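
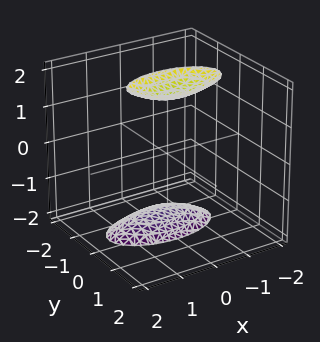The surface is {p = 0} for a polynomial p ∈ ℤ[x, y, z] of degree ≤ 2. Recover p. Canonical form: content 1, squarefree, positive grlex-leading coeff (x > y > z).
1. The picture has 2 separate pieces. They look like related sheets of one shape, so recover p as a whole.
2. Degree: a generic line meets the surface in up to 2 points, so deg p = 2.
3. From the axis intercepts and sections: it misses every integer gridline on the y-axis; no x-intercept at any integer in the box.
4. These observations pin down the coefficients.

x^2 + 3*y^2 - y*z - z^2 + 3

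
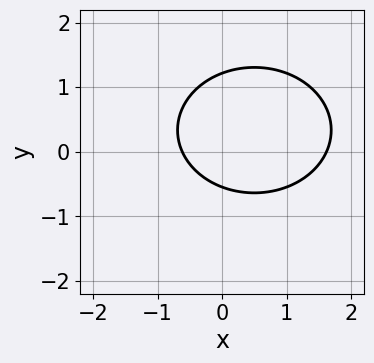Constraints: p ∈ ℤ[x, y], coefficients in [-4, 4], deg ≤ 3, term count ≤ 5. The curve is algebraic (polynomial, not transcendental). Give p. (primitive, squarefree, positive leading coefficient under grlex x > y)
2*x^2 + 3*y^2 - 2*x - 2*y - 2

First, degree: a generic line meets the curve in up to 2 points, so deg p = 2.
Finally, solving for integer coefficients yields p as stated.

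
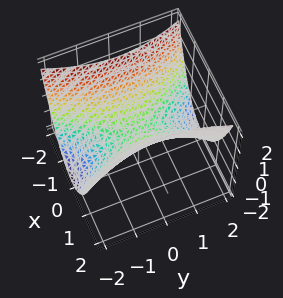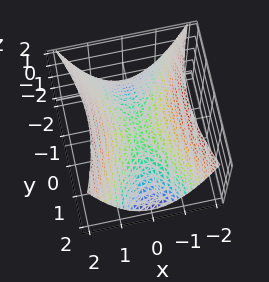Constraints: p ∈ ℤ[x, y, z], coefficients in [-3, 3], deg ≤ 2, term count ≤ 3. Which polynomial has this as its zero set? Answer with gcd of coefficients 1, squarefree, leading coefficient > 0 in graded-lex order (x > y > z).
3*x^2 - y^2 - 3*z

1. Degree: a saddle surface; a quadric, so deg p = 2.
2. Symmetries: mirror symmetry x ↦ −x ⇒ only even powers of x; mirror symmetry y ↦ −y ⇒ only even powers of y.
3. Observable constraints: it meets the y-axis at y = 0 (among the integer gridlines); it meets the z-axis at z = 0 (among the integer gridlines); it meets the x-axis at x = 0 (among the integer gridlines).
4. Assembling these constraints gives the stated polynomial.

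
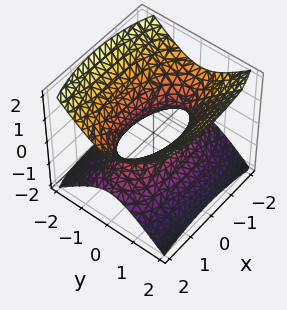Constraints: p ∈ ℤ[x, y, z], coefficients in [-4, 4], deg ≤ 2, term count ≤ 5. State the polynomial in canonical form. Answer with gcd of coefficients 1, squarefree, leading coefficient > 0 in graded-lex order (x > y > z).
x^2 + 3*y^2 - 3*z^2 - 2

The degree is 2 — an hourglass — one-sheet hyperboloid; a quadric.
Symmetries: it's symmetric under z → −z, forcing even powers of z; it's symmetric under y → −y, forcing even powers of y; mirror symmetry x ↦ −x ⇒ only even powers of x.
Observable constraints: the surface avoids every integer z-axis point in the box.
Matching integer coefficients to the picture gives p.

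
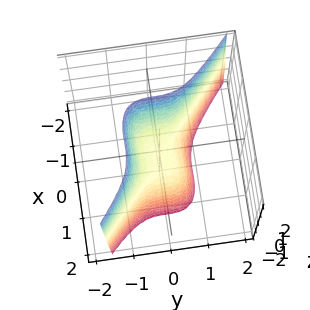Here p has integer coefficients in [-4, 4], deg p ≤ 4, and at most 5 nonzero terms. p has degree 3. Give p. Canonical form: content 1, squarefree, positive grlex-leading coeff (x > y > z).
2*x^3 + 3*y^3 - x^2 + z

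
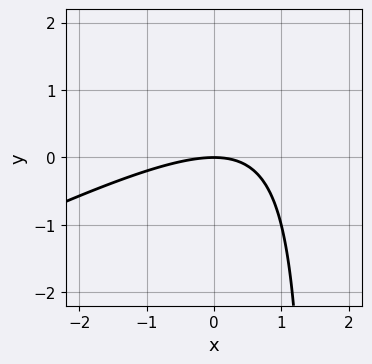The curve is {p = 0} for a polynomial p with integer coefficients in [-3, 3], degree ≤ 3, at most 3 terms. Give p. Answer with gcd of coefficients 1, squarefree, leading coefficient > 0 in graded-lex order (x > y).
1. Degree: a generic line meets the curve in up to 2 points, so deg p = 2.
2. Observable constraints: one x-axis crossing is at x = 0; it crosses the y-axis at the gridline y = 0.
3. Fitting integer coefficients to these (and the overall shape) gives p.

x^2 - 2*x*y + 3*y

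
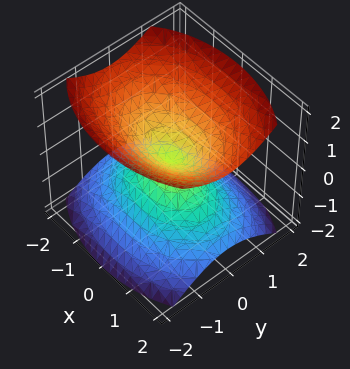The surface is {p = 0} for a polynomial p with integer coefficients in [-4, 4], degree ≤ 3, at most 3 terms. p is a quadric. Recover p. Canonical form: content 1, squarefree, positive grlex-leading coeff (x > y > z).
(a) I count 2 distinct pieces. They look like related sheets of one shape, so recover p as a whole.
(b) The degree is 2 — two nappes meeting at a single point; a quadric.
(c) Symmetries: mirror symmetry y ↦ −y ⇒ only even powers of y; the z ↦ −z reflection is a symmetry, so z appears only in even powers; it's symmetric under x → −x, forcing even powers of x.
(d) Observable constraints: one x-axis crossing is at x = 0; it meets the y-axis at y = 0 (among the integer gridlines); it meets the z-axis at z = 0 (among the integer gridlines).
(e) Assembling these constraints gives the stated polynomial.

x^2 + 2*y^2 - 2*z^2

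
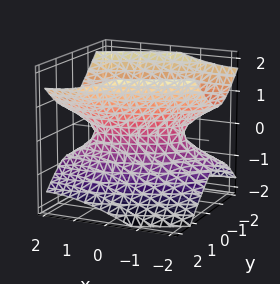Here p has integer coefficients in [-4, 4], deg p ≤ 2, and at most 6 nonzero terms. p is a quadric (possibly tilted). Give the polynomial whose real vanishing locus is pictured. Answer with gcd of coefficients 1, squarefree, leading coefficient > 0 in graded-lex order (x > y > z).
1. deg p = 2.
2. Against the integer gridlines: no z-intercept at any integer in the box; among the integer gridlines, it crosses the x-axis at x ∈ {-1, 1}.
3. The integer polynomial consistent with all of this is the stated p.

x^2 - 2*x*y + 3*y^2 - 3*z^2 - 1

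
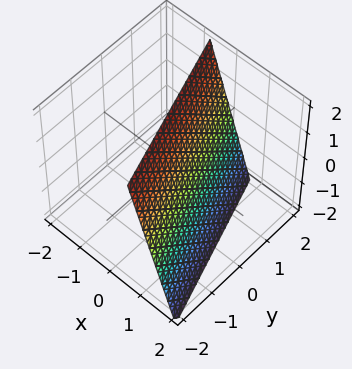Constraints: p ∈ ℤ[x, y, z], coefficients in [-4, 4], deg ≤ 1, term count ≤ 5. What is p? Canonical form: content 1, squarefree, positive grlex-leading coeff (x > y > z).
3*x + y + z - 2

1. Degree: every cross-section is a straight line — this is a plane, so deg p = 1.
2. From the visible intercepts: it meets the y-axis at y = 2 (among the integer gridlines); it crosses the z-axis at the gridline z = 2.
3. Together with the visible shape, these determine p as stated.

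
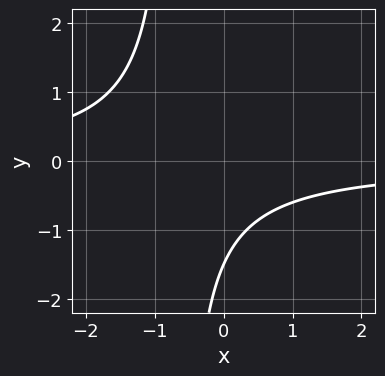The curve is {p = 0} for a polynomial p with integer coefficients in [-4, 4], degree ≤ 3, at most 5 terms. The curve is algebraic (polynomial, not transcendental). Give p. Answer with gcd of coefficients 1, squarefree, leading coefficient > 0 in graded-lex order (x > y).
1. Degree: a generic line meets the curve in up to 2 points, so deg p = 2.
2. From the visible intercepts: it misses every integer gridline on the x-axis.
3. Matching integer coefficients to the picture gives p.

3*x*y + 2*y + 3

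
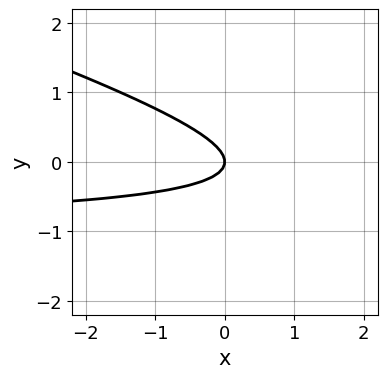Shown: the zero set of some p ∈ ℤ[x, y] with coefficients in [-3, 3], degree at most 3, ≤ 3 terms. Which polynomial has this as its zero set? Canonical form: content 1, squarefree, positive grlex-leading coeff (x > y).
x*y + 3*y^2 + x

(a) The degree is 2 — a generic line meets the curve in up to 2 points.
(b) Reading off the gridlines: it meets the y-axis at y = 0 (among the integer gridlines); it crosses the x-axis at the gridline x = 0.
(c) These observations pin down the coefficients.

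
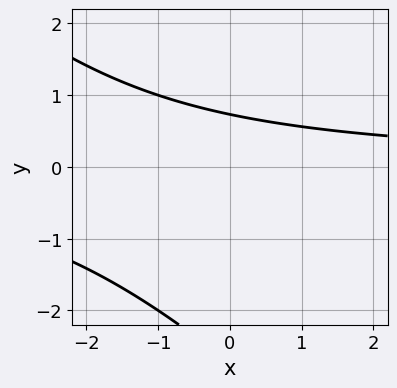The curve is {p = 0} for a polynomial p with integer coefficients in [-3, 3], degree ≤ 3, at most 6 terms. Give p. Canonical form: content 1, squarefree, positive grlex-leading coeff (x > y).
x*y + y^2 + 2*y - 2

deg p = 2. No degree-1 curve has this shape.
From the visible intercepts: it misses every integer gridline on the x-axis.
Assembling these constraints gives the stated polynomial.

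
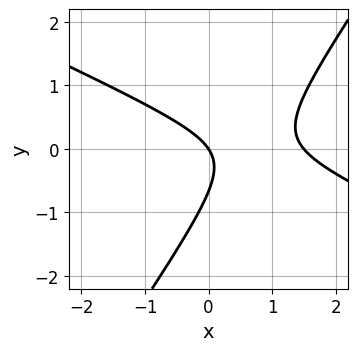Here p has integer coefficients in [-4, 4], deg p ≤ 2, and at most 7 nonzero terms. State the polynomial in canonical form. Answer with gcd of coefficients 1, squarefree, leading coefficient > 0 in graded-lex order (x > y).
2*x^2 + 3*x*y - 3*y^2 - 3*x - 2*y

(a) Degree: the shape is more complex than any degree-1 curve, so deg p = 2.
(b) Observable constraints: it meets the y-axis at y = 0 (among the integer gridlines); one x-axis crossing is at x = 0.
(c) Putting this together gives p.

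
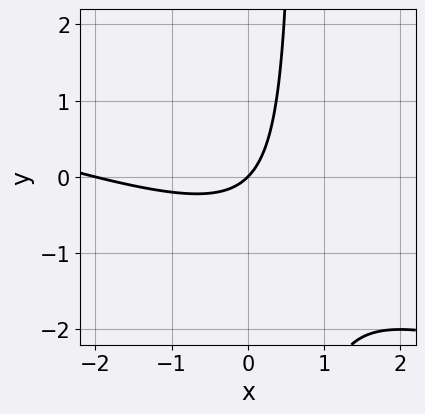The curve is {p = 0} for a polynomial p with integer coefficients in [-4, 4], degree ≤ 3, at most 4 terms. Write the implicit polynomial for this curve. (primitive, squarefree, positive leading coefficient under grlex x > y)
x^2 + 3*x*y + 2*x - 2*y

First, the degree is 2 — the shape is more complex than any degree-1 curve.
Next, from the visible intercepts: the x-axis gridline crossings are at x ∈ {-2, 0}; it meets the y-axis at y = 0 (among the integer gridlines).
Finally, assembling these constraints gives the stated polynomial.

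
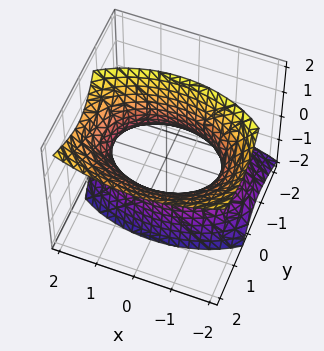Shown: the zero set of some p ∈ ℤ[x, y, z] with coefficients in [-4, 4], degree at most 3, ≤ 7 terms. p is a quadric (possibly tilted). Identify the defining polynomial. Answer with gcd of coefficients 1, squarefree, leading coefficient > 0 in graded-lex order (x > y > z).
x^2 + 2*y^2 - 2*y*z - z^2 - 2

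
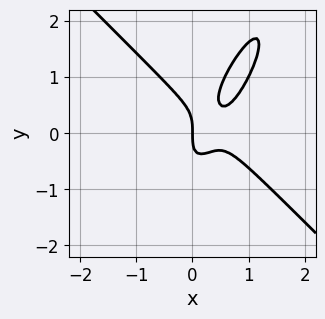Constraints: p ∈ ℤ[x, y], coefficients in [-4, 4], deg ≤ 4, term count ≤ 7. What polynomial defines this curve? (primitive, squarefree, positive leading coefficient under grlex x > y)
The degree is 3 — the shape is more complex than any degree-2 curve.
Reading off the gridlines: it crosses the y-axis at the gridline y = 0; one x-axis crossing is at x = 0.
Assembling these constraints gives the stated polynomial.

3*x^3 - 2*x*y^2 + y^3 - 3*x^2 + x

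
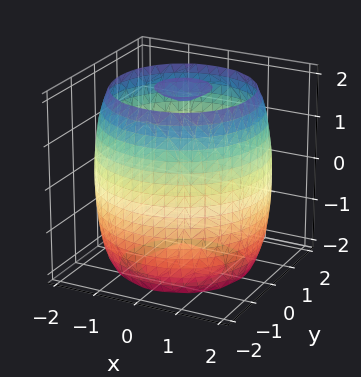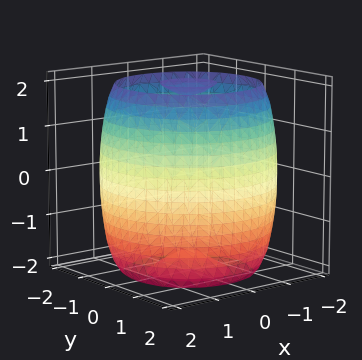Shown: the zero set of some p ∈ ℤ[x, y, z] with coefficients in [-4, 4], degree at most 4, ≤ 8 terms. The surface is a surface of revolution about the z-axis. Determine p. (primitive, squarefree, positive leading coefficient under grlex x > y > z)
x^4 + 2*x^2*y^2 + y^4 - 3*x^2 - 3*y^2 + z^2 - 3

(a) I count 3 distinct pieces. They look like related sheets of one shape, so recover p as a whole.
(b) The degree is 4 — the shape is more complex than any degree-3 surface.
(c) Symmetries: every cross-section ⟂ z is a circle, so x, y appear only via x² + y².
(d) Observable constraints: a circular section at z = -1 has radius between 1 and 2.
(e) Together with the visible shape, these determine p as stated.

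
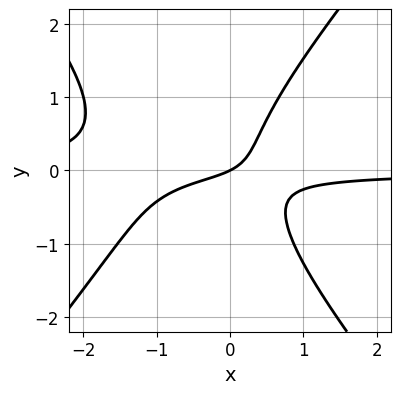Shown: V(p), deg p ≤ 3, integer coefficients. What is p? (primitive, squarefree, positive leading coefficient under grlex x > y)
3*x^2*y - 2*y^3 + 3*x*y + x - 2*y

(a) The degree is 3 — no degree-2 curve has this shape.
(b) From the visible intercepts: one y-axis crossing is at y = 0; it crosses the x-axis at the gridline x = 0.
(c) Fitting integer coefficients to these (and the overall shape) gives p.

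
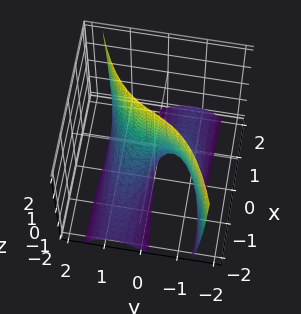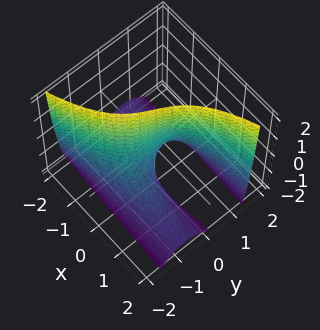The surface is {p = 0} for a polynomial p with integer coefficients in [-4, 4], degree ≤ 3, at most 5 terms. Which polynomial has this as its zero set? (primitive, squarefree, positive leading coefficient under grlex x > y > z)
First, degree: the shape is more complex than any degree-2 surface, so deg p = 3.
Next, against the integer gridlines: it meets the x-axis at x = 0 (among the integer gridlines); the visible z-axis segment lies entirely on the surface.
Finally, the integer polynomial consistent with all of this is the stated p.

y^3 - x*z + y*z - 2*x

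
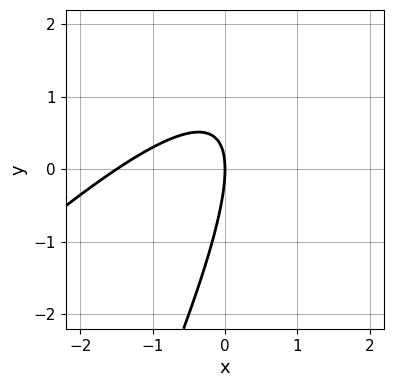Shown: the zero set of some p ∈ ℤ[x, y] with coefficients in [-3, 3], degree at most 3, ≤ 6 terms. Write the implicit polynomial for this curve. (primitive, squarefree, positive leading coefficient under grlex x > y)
2*x^2 - 3*x*y + y^2 + 3*x

(a) Degree: the shape is more complex than any degree-1 curve, so deg p = 2.
(b) From the visible intercepts: it meets the y-axis at y = 0 (among the integer gridlines); one x-axis crossing is at x = 0.
(c) These observations pin down the coefficients.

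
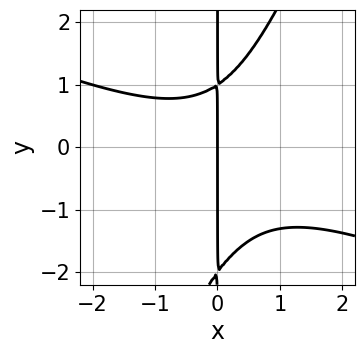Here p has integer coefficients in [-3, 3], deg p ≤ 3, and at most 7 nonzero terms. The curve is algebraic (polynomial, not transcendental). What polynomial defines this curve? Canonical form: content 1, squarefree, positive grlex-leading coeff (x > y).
x^3 + 2*x^2*y - x*y^2 - x*y + 2*x

(a) The degree is 3 — no degree-2 curve has this shape.
(b) From the axis intercepts and sections: one x-axis crossing is at x = 0; the visible y-axis segment lies entirely on the curve.
(c) Assembling these constraints gives the stated polynomial.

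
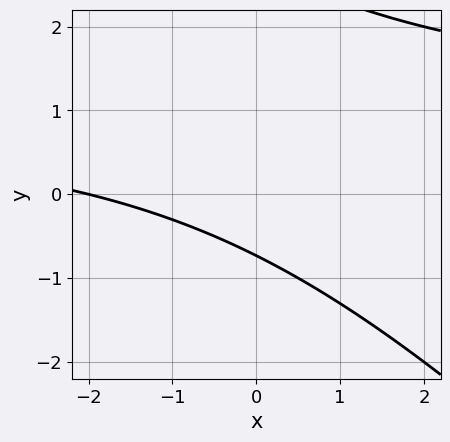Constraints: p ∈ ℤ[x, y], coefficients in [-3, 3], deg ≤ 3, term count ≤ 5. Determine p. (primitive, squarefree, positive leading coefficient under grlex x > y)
First, the degree is 2 — a generic line meets the curve in up to 2 points.
Then, against the integer gridlines: it meets the x-axis at x = -2 (among the integer gridlines).
Finally, these observations pin down the coefficients.

x*y + y^2 - x - 2*y - 2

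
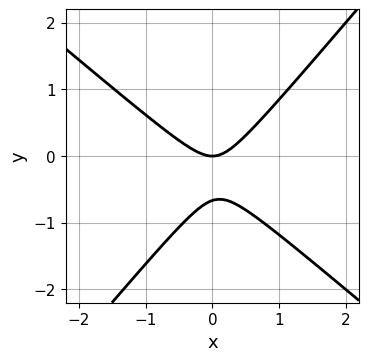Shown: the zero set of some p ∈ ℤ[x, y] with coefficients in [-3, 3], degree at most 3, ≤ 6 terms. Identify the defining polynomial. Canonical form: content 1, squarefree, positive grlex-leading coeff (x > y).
3*x^2 + x*y - 3*y^2 - 2*y

Degree: a generic line meets the curve in up to 2 points, so deg p = 2.
From the visible intercepts: one y-axis crossing is at y = 0; it crosses the x-axis at the gridline x = 0.
Putting this together gives p.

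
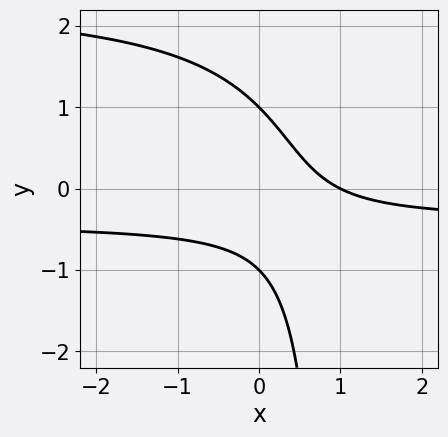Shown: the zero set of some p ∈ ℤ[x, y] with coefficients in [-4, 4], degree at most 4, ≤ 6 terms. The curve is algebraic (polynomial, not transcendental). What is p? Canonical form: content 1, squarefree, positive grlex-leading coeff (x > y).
x*y^2 - 2*x*y - y^2 - x + 1

First, deg p = 3. No degree-2 curve has this shape.
Next, against the integer gridlines: it crosses the x-axis at the gridline x = 1; the y-axis gridline crossings are at y ∈ {-1, 1}.
Finally, solving for integer coefficients yields p as stated.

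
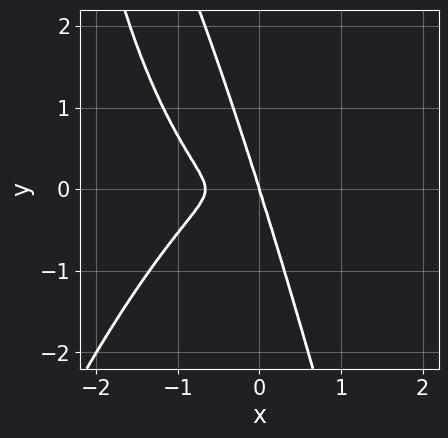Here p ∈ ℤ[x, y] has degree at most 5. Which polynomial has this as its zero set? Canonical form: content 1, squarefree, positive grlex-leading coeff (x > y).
(a) deg p = 4. The shape is more complex than any degree-3 curve.
(b) Checking where it meets the axes: one y-axis crossing is at y = 0; it meets the x-axis at x = 0 (among the integer gridlines).
(c) Putting this together gives p.

3*x^4 + 2*x^3 + 3*x*y^2 + y^3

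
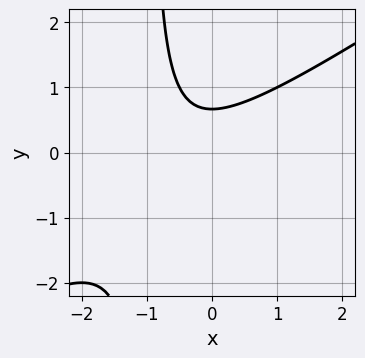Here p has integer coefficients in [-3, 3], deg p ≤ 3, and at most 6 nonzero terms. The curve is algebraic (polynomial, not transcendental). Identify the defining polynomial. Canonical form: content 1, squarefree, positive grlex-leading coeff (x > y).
First, degree: a generic line meets the curve in up to 2 points, so deg p = 2.
Next, from the axis intercepts and sections: the curve avoids every integer x-axis point in the box.
Finally, together with the visible shape, these determine p as stated.

2*x^2 - 3*x*y + 2*x - 3*y + 2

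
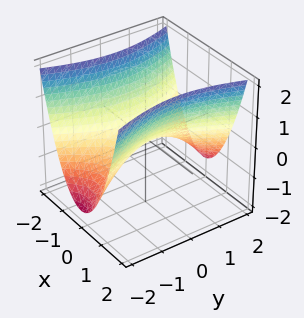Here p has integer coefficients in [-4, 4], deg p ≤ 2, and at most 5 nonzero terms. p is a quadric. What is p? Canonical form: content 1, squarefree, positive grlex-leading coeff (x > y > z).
3*x^2 - y^2 - 3*z

deg p = 2. A saddle surface; a quadric.
Symmetries: it's symmetric under x → −x, forcing even powers of x; the y ↦ −y reflection is a symmetry, so y appears only in even powers.
From the visible intercepts: one y-axis crossing is at y = 0; it meets the x-axis at x = 0 (among the integer gridlines); it meets the z-axis at z = 0 (among the integer gridlines).
Putting this together gives p.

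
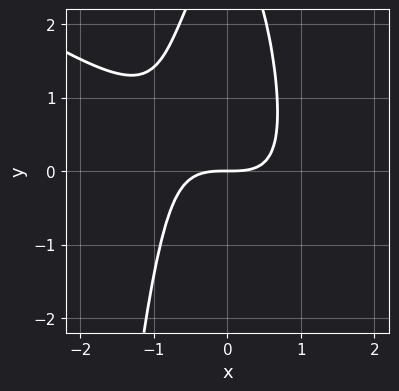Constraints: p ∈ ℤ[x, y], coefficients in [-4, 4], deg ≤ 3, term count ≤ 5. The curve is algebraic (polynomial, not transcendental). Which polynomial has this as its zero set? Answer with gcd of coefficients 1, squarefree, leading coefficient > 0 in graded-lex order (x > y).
The degree is 3 — the shape is more complex than any degree-2 curve.
Reading off the gridlines: it crosses the x-axis at the gridline x = 0; it meets the y-axis at y = 0 (among the integer gridlines).
Fitting integer coefficients to these (and the overall shape) gives p.

2*x^3 + 3*x^2*y + y^2 - 3*y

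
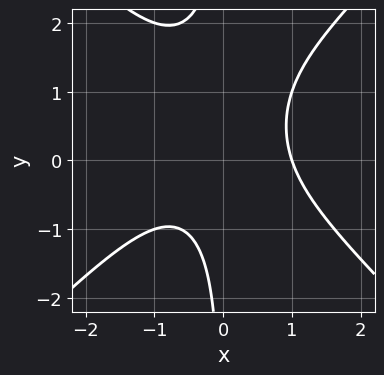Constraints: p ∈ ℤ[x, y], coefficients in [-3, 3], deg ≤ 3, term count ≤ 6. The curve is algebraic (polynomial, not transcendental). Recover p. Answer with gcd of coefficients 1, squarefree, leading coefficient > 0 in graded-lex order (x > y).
Degree: a generic line meets the curve in up to 3 points, so deg p = 3.
Checking where it meets the axes: it meets the x-axis at x = 1 (among the integer gridlines); it misses every integer gridline on the y-axis.
Together with the visible shape, these determine p as stated.

x^3 - x*y^2 + x*y - 1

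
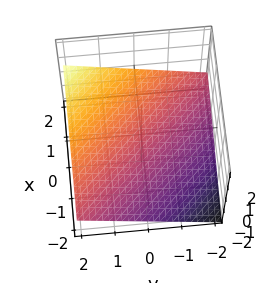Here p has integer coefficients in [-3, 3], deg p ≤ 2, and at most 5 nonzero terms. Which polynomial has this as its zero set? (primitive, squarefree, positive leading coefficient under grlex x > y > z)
The degree is 1 — the surface is flat (a plane).
Observable constraints: one y-axis crossing is at y = 2; it meets the x-axis at x = 2 (among the integer gridlines).
These observations pin down the coefficients.

x + y - 3*z - 2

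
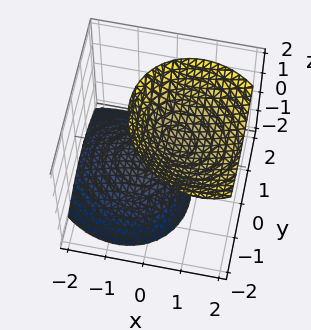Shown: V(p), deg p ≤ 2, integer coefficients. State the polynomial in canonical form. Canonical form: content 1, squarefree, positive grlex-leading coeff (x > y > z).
1. I count 2 distinct pieces. Treating them together as one polynomial.
2. Degree: the shape is more complex than any degree-1 surface, so deg p = 2.
3. Reading off the gridlines: no x-intercept at any integer in the box; the z-axis gridline crossings are at z ∈ {-1, 1}.
4. Putting this together gives p.

3*x^2 + x*y - 3*x*z + 3*y^2 - 2*z^2 + 2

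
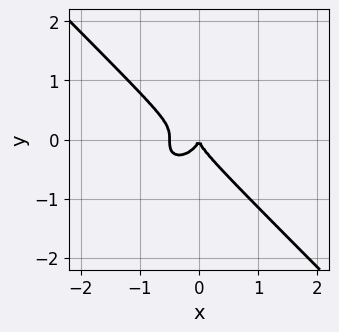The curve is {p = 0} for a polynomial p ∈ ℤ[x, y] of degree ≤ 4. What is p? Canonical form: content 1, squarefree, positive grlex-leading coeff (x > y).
2*x^3 + 2*y^3 + x^2

First, deg p = 3.
Then, reading off the gridlines: it meets the y-axis at y = 0 (among the integer gridlines); it crosses the x-axis at the gridline x = 0.
Finally, putting this together gives p.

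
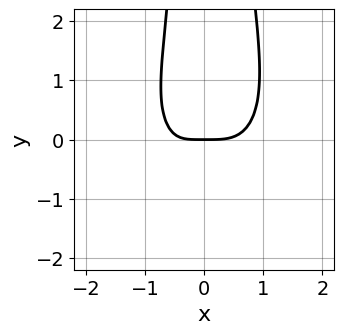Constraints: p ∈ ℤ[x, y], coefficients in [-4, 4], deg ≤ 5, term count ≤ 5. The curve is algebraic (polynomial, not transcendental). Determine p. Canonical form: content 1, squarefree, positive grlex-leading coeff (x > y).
3*x^4 + x^3*y + 2*x^2*y^2 - 2*x*y - 3*y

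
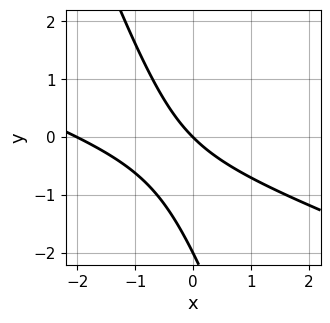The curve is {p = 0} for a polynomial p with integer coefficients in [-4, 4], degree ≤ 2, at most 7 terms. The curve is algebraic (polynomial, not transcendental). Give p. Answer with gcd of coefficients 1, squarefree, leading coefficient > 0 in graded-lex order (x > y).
x^2 + 3*x*y + y^2 + 2*x + 2*y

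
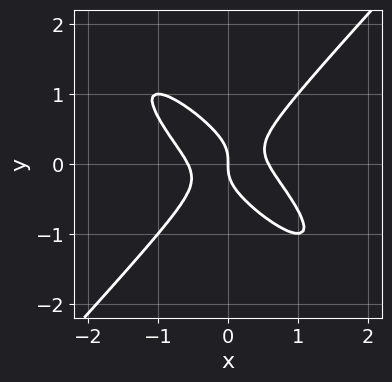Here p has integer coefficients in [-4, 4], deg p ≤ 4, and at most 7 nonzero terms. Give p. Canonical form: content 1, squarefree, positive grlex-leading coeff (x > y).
(a) Degree: the shape is more complex than any degree-2 curve, so deg p = 3.
(b) From the axis intercepts and sections: it meets the y-axis at y = 0 (among the integer gridlines); it meets the x-axis at x = 0 (among the integer gridlines).
(c) The integer polynomial consistent with all of this is the stated p.

3*x^3 + 3*x^2*y - 2*x*y^2 - 3*y^3 - x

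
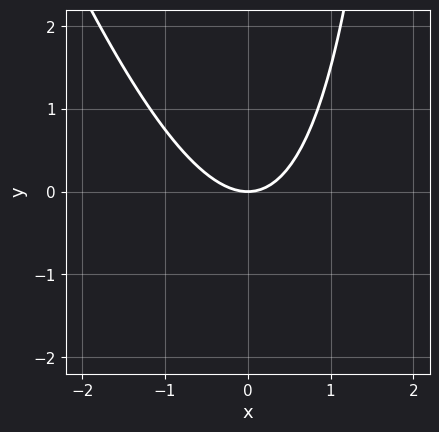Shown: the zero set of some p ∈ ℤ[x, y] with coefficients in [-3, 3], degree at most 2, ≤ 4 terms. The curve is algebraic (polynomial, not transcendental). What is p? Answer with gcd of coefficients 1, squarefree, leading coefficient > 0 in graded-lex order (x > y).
The degree is 2 — a generic line meets the curve in up to 2 points.
From the visible intercepts: it meets the y-axis at y = 0 (among the integer gridlines); it crosses the x-axis at the gridline x = 0.
Fitting integer coefficients to these (and the overall shape) gives p.

3*x^2 + x*y - 3*y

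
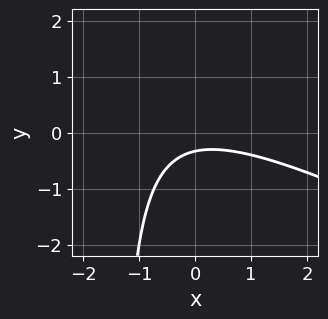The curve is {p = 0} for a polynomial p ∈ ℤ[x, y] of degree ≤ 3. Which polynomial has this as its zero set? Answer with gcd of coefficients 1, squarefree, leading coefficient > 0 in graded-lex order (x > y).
x^2 + 2*x*y + 3*y + 1

Degree: the shape is more complex than any degree-1 curve, so deg p = 2.
Checking where it meets the axes: no x-intercept at any integer in the box.
Solving for integer coefficients yields p as stated.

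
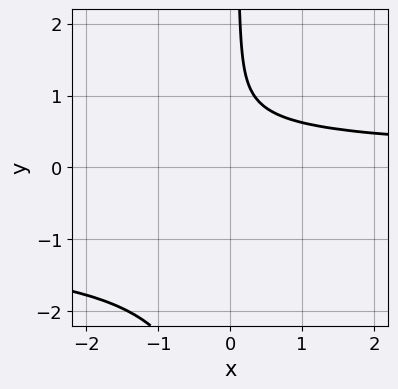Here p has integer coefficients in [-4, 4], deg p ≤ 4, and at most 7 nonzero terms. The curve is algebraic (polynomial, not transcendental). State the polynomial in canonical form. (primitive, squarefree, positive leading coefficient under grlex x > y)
First, deg p = 4. The shape is more complex than any degree-3 curve.
Next, from the axis intercepts and sections: it misses every integer gridline on the y-axis; it misses every integer gridline on the x-axis.
Finally, fitting integer coefficients to these (and the overall shape) gives p.

3*x*y^3 + 3*x*y^2 - 2*y^2 + 3*y - 3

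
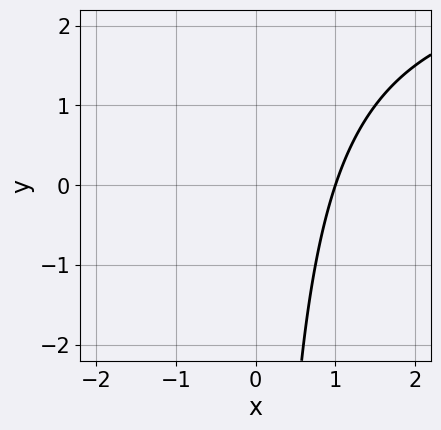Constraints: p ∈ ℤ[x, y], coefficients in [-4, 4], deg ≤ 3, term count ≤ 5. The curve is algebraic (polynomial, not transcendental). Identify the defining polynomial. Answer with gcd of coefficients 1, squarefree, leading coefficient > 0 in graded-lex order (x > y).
x*y - 3*x + 3

First, the degree is 2 — no degree-1 curve has this shape.
Next, against the integer gridlines: it meets the x-axis at x = 1 (among the integer gridlines); it misses every integer gridline on the y-axis.
Finally, fitting integer coefficients to these (and the overall shape) gives p.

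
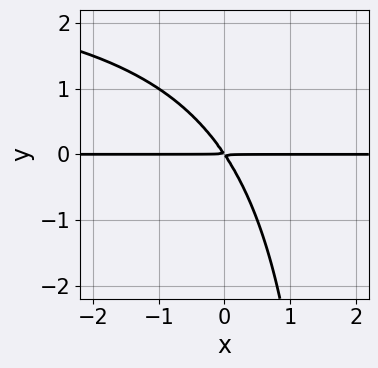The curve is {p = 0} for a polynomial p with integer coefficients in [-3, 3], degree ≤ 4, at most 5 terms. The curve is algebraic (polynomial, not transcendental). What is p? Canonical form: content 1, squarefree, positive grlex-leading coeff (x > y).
x*y^2 - 3*x*y - 2*y^2

deg p = 3. The shape is more complex than any degree-2 curve.
Against the integer gridlines: every point of the x-axis in the box is on the curve.
Together with the visible shape, these determine p as stated.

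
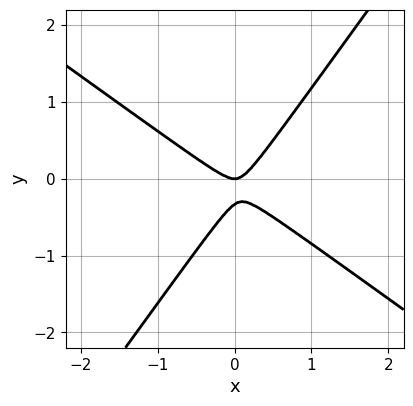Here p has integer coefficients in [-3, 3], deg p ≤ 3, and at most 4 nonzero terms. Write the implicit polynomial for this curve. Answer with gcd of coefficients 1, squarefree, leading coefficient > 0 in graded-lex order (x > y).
(a) deg p = 2.
(b) Checking where it meets the axes: it meets the y-axis at y = 0 (among the integer gridlines); one x-axis crossing is at x = 0.
(c) These observations pin down the coefficients.

3*x^2 + 2*x*y - 3*y^2 - y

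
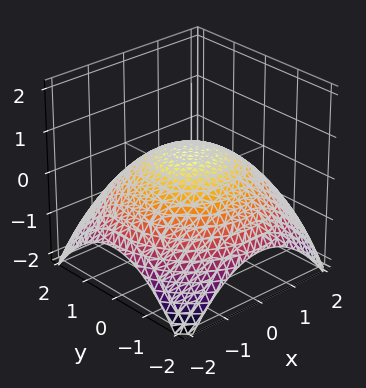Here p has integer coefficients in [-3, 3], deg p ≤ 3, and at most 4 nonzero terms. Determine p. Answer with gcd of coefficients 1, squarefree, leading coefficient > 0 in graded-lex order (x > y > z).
x^2 + y^2 + 3*z - 2

(a) deg p = 2. No degree-1 surface has this shape.
(b) Symmetries: rotational symmetry about the z-axis ⇒ p depends on x, y only through x² + y².
(c) Checking where it meets the axes: a circular section at z = 0 has radius between 1 and 2.
(d) Fitting integer coefficients to these (and the overall shape) gives p.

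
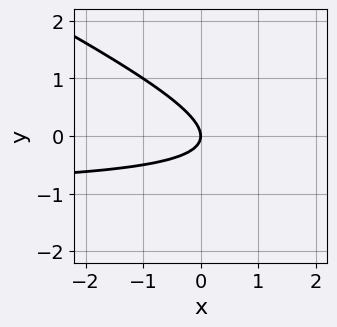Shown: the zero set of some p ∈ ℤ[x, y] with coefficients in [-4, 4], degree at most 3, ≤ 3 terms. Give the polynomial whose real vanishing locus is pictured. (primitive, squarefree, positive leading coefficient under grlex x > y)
First, degree: no degree-1 curve has this shape, so deg p = 2.
Then, against the integer gridlines: one x-axis crossing is at x = 0; it crosses the y-axis at the gridline y = 0.
Finally, these observations pin down the coefficients.

x*y + 2*y^2 + x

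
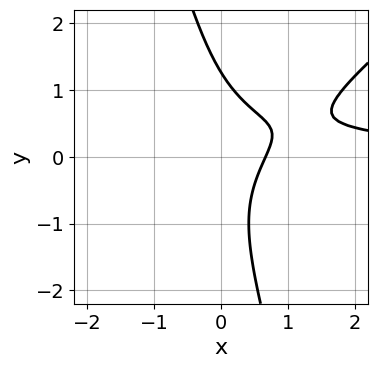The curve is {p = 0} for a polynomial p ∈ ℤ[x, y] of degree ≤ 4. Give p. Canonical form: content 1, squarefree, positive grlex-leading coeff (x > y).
3*x^2*y - 3*x*y^2 - y^3 - 3*x + 2

(a) Degree: the shape is more complex than any degree-2 curve, so deg p = 3.
(b) Putting this together gives p.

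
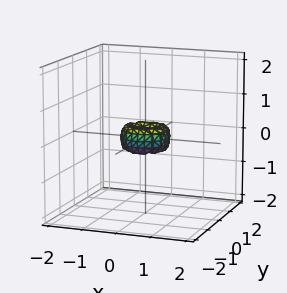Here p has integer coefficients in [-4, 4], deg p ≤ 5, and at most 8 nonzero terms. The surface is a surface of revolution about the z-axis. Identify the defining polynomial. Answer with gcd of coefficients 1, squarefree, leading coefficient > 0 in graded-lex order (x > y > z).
(a) Degree: the shape is more complex than any degree-3 surface, so deg p = 4.
(b) By symmetry, the surface is invariant under rotation about z: p = q(x² + y², z).
(c) Reading off the gridlines: it crosses the z-axis at the gridline z = 0; a circular section at z = 0 has radius between 0 and 1; one y-axis crossing is at y = 0.
(d) Together with the visible shape, these determine p as stated.

2*x^4 + 4*x^2*y^2 + 2*y^4 - x^2 - y^2 + z^2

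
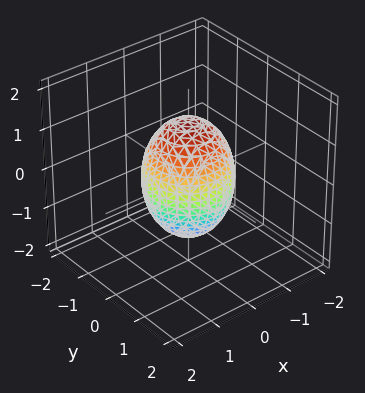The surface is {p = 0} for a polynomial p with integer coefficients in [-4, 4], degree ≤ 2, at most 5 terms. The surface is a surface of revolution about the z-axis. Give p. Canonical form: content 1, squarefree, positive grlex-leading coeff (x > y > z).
First, the degree is 2 — no degree-1 surface has this shape.
Then, symmetries: the surface is invariant under rotation about z: p = q(x² + y², z).
Next, from the axis intercepts and sections: the y-axis gridline crossings are at y ∈ {-1, 1}; the x-axis gridline crossings are at x ∈ {-1, 1}.
Finally, the integer polynomial consistent with all of this is the stated p.

2*x^2 + 2*y^2 + z^2 - 2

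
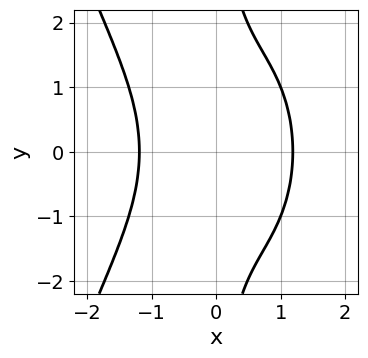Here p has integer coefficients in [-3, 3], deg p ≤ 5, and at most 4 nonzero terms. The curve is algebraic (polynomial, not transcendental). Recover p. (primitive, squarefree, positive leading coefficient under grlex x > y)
(a) Degree: the shape is more complex than any degree-3 curve, so deg p = 4.
(b) Symmetries: it's symmetric under y → −y, forcing even powers of y.
(c) Checking where it meets the axes: it misses every integer gridline on the y-axis.
(d) Fitting integer coefficients to these (and the overall shape) gives p.

x^4 + x*y^2 - 2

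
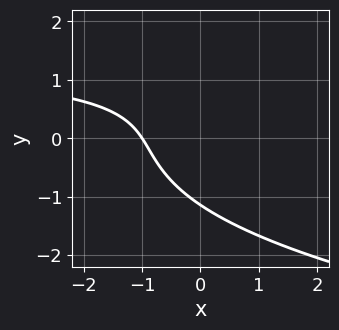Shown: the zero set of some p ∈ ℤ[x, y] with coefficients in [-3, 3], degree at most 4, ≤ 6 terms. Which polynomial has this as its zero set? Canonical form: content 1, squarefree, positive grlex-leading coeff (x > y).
2*y^3 - 2*x*y + 3*x + 3

(a) deg p = 3.
(b) From the visible intercepts: it crosses the x-axis at the gridline x = -1.
(c) Assembling these constraints gives the stated polynomial.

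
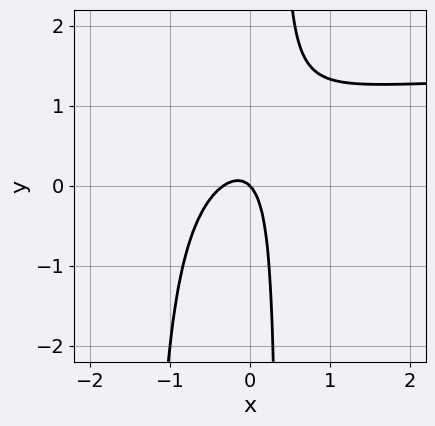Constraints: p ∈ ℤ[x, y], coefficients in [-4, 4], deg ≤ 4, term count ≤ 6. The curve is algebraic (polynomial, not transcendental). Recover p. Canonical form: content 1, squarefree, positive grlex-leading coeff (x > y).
1. The degree is 3 — no degree-2 curve has this shape.
2. Observable constraints: one x-axis crossing is at x = 0; one y-axis crossing is at y = 0.
3. Putting this together gives p.

2*x^2*y - 3*x^2 + 2*x*y - x - y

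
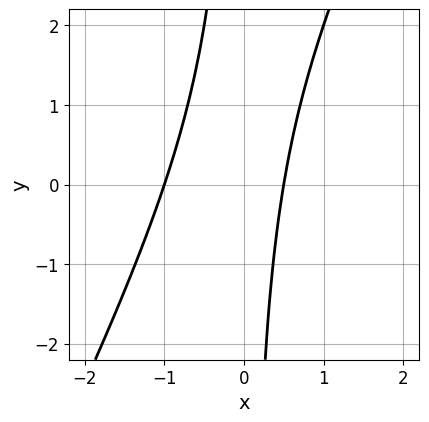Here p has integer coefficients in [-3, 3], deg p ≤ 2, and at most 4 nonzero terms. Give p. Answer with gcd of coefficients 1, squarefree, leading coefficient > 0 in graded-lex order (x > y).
The degree is 2 — a generic line meets the curve in up to 2 points.
Reading off the gridlines: it meets the x-axis at x = -1 (among the integer gridlines); no y-intercept at any integer in the box.
These observations pin down the coefficients.

2*x^2 - x*y + x - 1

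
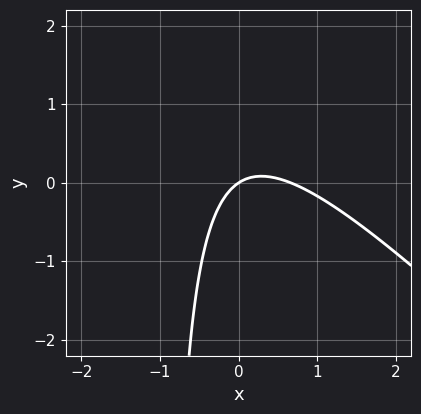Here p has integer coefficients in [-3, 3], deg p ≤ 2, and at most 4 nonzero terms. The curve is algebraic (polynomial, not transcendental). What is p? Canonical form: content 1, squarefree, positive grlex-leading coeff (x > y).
1. deg p = 2.
2. Against the integer gridlines: one y-axis crossing is at y = 0; it meets the x-axis at x = 0 (among the integer gridlines).
3. These observations pin down the coefficients.

3*x^2 + 3*x*y - 2*x + 3*y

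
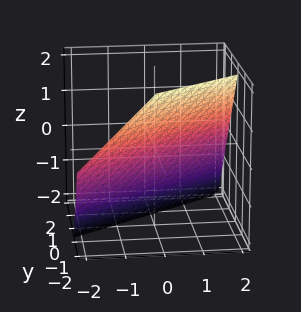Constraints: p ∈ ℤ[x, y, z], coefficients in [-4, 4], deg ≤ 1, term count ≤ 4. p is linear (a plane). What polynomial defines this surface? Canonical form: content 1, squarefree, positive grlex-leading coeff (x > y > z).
2*x - 3*y - 2*z - 2

(a) Degree: every cross-section is a straight line — this is a plane, so deg p = 1.
(b) Observable constraints: one x-axis crossing is at x = 1; it crosses the z-axis at the gridline z = -1.
(c) Putting this together gives p.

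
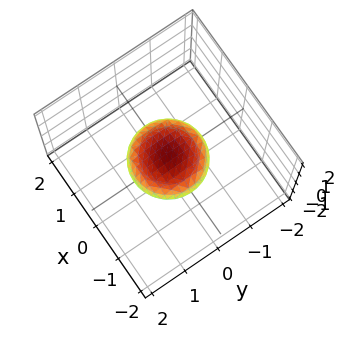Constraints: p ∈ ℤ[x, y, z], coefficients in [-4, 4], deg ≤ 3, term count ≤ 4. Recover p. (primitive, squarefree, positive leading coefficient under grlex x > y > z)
x^2 + y^2 + 3*z^2 - 1

(a) The degree is 2 — no degree-1 surface has this shape.
(b) Symmetry: the z-axis is an axis of rotation, so x and y enter only as x² + y².
(c) Observable constraints: a circular section at z = 0 has radius exactly 1; the y-axis gridline crossings are at y ∈ {-1, 1}.
(d) The integer polynomial consistent with all of this is the stated p. Check: (-1, 0, 0) on the x-axis lies on the surface, and p(-1, 0, 0) = 0. ✓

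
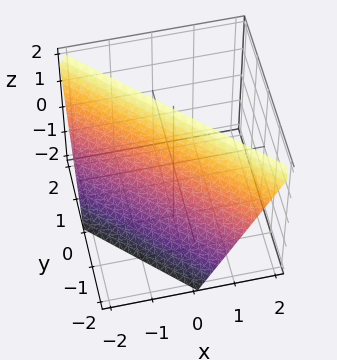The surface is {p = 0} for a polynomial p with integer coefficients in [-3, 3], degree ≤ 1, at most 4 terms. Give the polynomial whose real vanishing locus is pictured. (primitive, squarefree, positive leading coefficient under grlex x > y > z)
2*x + 2*y - z + 2

1. Degree: the surface is flat (a plane), so deg p = 1.
2. Reading off the gridlines: it crosses the y-axis at the gridline y = -1; one x-axis crossing is at x = -1; one z-axis crossing is at z = 2.
3. Matching integer coefficients to the picture gives p.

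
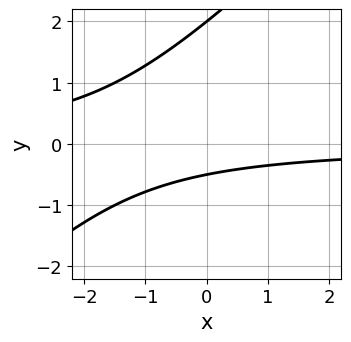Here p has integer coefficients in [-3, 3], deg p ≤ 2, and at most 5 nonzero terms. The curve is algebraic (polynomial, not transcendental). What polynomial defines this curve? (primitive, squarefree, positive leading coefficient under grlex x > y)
2*x*y - 2*y^2 + 3*y + 2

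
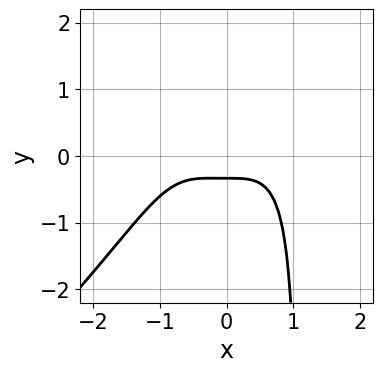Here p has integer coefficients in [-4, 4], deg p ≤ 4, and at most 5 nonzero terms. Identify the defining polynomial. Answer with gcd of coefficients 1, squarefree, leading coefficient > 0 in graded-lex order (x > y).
2*x^4 - 2*x^3*y + 3*y + 1

First, degree: the shape is more complex than any degree-3 curve, so deg p = 4.
Then, observable constraints: no x-intercept at any integer in the box.
Finally, these observations pin down the coefficients.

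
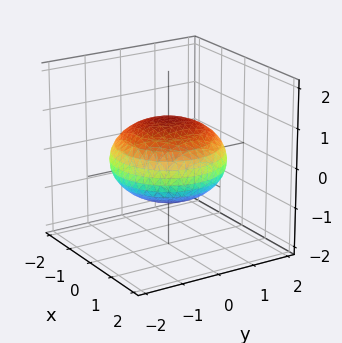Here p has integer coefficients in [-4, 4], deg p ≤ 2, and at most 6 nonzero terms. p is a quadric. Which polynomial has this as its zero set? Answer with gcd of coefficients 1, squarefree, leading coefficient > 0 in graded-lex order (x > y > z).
1. Degree: a closed, bounded, convex surface; a quadric, so deg p = 2.
2. Symmetry: every cross-section ⟂ z is a circle, so x, y appear only via x² + y²; the z ↦ −z reflection is a symmetry, so z appears only in even powers.
3. From the axis intercepts and sections: among the integer gridlines, it crosses the z-axis at z ∈ {-1, 1}; a circular section at z = 0 has radius between 1 and 2.
4. Solving for integer coefficients yields p as stated.

x^2 + y^2 + 2*z^2 - 2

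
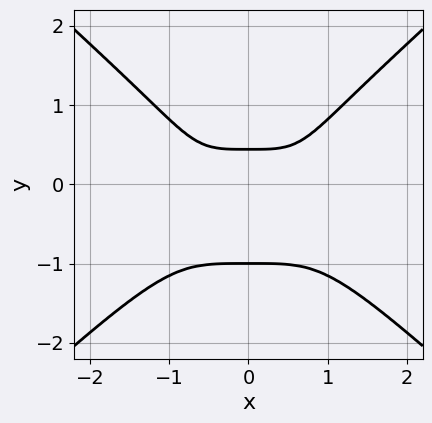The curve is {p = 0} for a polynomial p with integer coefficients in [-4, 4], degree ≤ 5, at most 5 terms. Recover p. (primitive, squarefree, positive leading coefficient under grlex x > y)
deg p = 4.
Symmetries: it's symmetric under x → −x, forcing even powers of x.
From the visible intercepts: it crosses the y-axis at the gridline y = -1; no x-intercept at any integer in the box.
Putting this together gives p.

2*x^4 - 3*y^4 - 2*y + 1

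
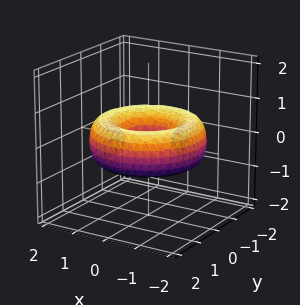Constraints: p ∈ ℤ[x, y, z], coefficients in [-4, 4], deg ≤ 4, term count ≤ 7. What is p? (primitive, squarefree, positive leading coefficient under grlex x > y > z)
x^4 + 2*x^2*y^2 + y^4 - 3*x^2 - 3*y^2 + 3*z^2 + 1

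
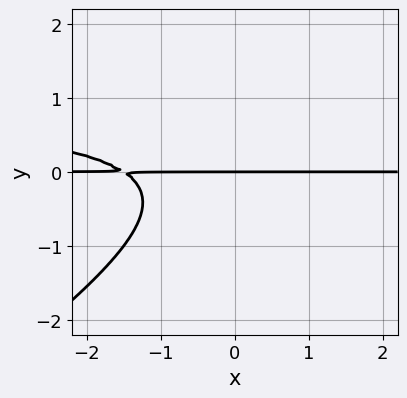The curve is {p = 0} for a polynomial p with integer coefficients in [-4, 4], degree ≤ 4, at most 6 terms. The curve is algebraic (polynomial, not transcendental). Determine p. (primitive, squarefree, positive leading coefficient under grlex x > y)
2*x*y^2 - 3*y^3 - 2*x*y - 3*y

(a) Degree: the shape is more complex than any degree-2 curve, so deg p = 3.
(b) From the visible intercepts: it meets the y-axis at y = 0 (among the integer gridlines); every point of the x-axis in the box is on the curve.
(c) The integer polynomial consistent with all of this is the stated p.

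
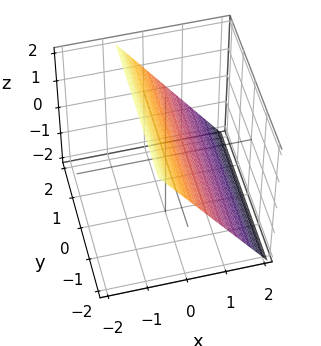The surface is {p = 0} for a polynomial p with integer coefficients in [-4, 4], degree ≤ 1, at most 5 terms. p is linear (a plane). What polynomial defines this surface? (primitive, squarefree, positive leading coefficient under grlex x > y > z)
1. The degree is 1 — every cross-section is a straight line — this is a plane.
2. Observable constraints: it crosses the z-axis at the gridline z = 1; no y-intercept at any integer in the box.
3. Fitting integer coefficients to these (and the overall shape) gives p.

3*x + 2*z - 2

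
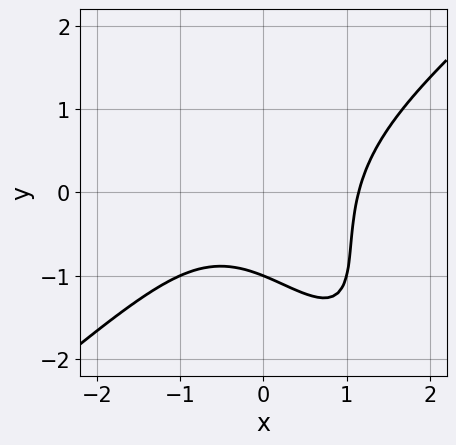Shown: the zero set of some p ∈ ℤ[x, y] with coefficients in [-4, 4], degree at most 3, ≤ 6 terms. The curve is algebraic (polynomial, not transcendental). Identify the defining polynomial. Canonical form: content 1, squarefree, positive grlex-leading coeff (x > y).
Degree: the shape is more complex than any degree-2 curve, so deg p = 3.
From the axis intercepts and sections: it meets the y-axis at y = -1 (among the integer gridlines).
Together with the visible shape, these determine p as stated.

2*x^3 - 2*x*y^2 - y^3 - 2*y - 3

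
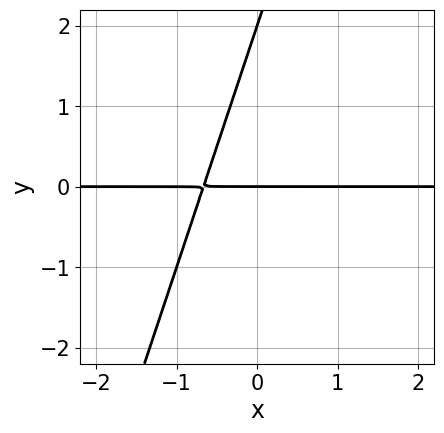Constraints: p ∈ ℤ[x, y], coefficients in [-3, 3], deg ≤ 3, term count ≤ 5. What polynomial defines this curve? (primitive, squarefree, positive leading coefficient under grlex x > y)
(a) deg p = 2. The shape is more complex than any degree-1 curve.
(b) Observable constraints: every point of the x-axis in the box is on the curve; the y-axis gridline crossings are at y ∈ {0, 2}.
(c) Matching integer coefficients to the picture gives p.

3*x*y - y^2 + 2*y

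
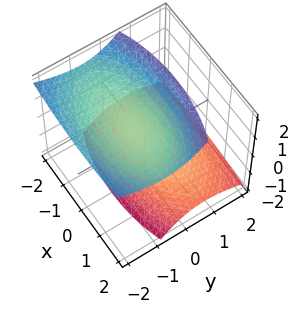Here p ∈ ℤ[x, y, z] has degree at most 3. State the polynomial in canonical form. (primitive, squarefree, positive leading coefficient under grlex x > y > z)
First, I count 2 distinct pieces. They look like related sheets of one shape, so recover p as a whole.
Then, deg p = 2. No degree-1 surface has this shape.
Next, from the axis intercepts and sections: the surface avoids every integer x-axis point in the box; it misses every integer gridline on the y-axis; among the integer gridlines, it crosses the z-axis at z ∈ {-1, 1}.
Finally, together with the visible shape, these determine p as stated.

x^2 + 3*y^2 + 3*y*z - 3*z^2 + 3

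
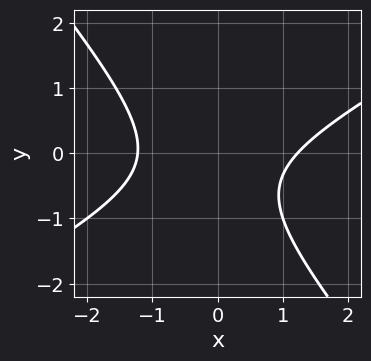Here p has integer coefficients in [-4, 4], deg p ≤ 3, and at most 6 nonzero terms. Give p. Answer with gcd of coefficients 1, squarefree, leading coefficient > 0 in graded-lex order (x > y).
(a) deg p = 2. The shape is more complex than any degree-1 curve.
(b) Checking where it meets the axes: the curve avoids every integer y-axis point in the box.
(c) The integer polynomial consistent with all of this is the stated p.

2*x^2 - 2*x*y - 3*y^2 - 2*y - 3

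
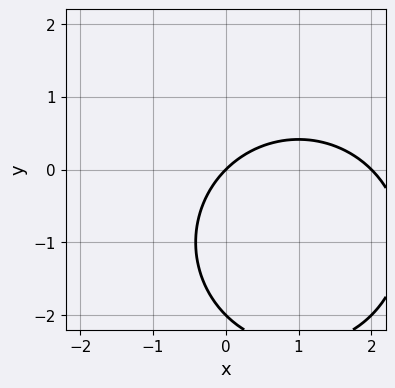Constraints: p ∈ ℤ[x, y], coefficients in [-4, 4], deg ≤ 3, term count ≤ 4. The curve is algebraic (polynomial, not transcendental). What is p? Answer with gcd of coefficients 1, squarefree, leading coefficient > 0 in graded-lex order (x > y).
x^2 + y^2 - 2*x + 2*y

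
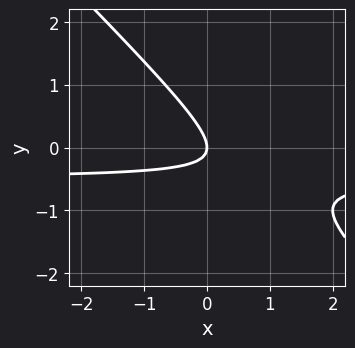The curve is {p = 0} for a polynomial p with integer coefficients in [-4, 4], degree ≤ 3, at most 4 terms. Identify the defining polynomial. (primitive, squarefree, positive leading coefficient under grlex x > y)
2*x*y + 2*y^2 + x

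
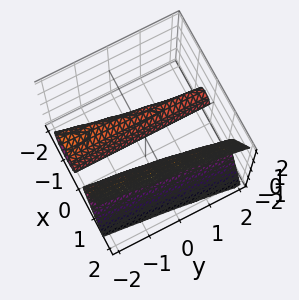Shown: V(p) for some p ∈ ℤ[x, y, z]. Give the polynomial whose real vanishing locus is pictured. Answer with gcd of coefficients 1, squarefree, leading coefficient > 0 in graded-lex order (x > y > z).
3*x^3 - x^2*y - 3*z^2 - 2*x

There are 2 components.
deg p = 3.
Checking where it meets the axes: the visible y-axis segment lies entirely on the surface; one x-axis crossing is at x = 0; it meets the z-axis at z = 0 (among the integer gridlines).
These observations pin down the coefficients.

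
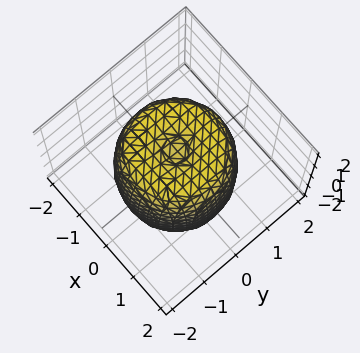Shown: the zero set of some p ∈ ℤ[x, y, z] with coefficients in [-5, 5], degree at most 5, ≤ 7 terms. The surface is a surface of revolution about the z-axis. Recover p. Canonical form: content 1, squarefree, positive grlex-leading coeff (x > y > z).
The degree is 4 — no degree-3 surface has this shape.
Symmetry: the surface is invariant under rotation about z: p = q(x² + y², z).
From the visible intercepts: a circular section at z = 0 has radius between 1 and 2.
Matching integer coefficients to the picture gives p.

2*x^4 + 4*x^2*y^2 + 2*y^4 - 3*x^2 - 3*y^2 + z^2 - 2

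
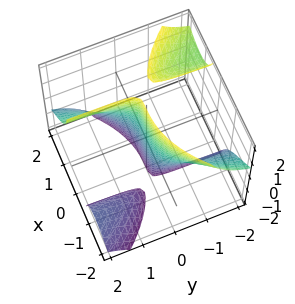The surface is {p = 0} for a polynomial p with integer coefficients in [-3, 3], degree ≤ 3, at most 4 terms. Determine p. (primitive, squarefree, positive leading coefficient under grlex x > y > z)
First, there are 3 components. Treating them together as one polynomial.
Then, deg p = 3. The shape is more complex than any degree-2 surface.
Then, observable constraints: it crosses the x-axis at the gridline x = 0; it meets the y-axis at y = 0 (among the integer gridlines); every point of the z-axis in the box is on the surface.
Finally, solving for integer coefficients yields p as stated.

x^3 + 2*x*y*z - 2*y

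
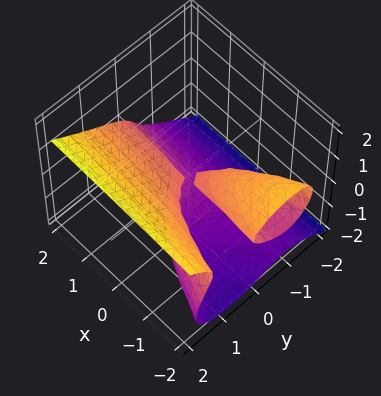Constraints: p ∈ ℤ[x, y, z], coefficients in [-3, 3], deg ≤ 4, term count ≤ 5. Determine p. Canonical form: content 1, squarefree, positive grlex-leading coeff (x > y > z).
y^3 - 2*z^3 + x*y - x*z - 2*z^2

1. There are 2 components. Treating them together as one polynomial.
2. Degree: a generic line meets the surface in up to 3 points, so deg p = 3.
3. Reading off the gridlines: it meets the y-axis at y = 0 (among the integer gridlines); the visible x-axis segment lies entirely on the surface.
4. Fitting integer coefficients to these (and the overall shape) gives p. Check: (0, 0, -1) on the z-axis lies on the surface, and p(0, 0, -1) = 0. ✓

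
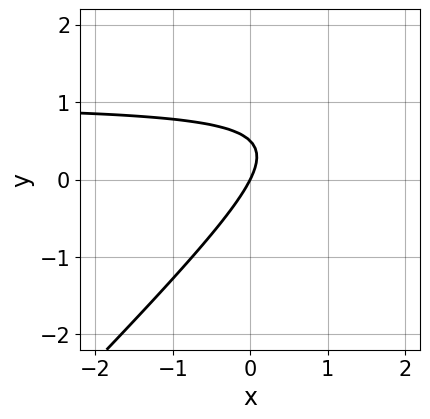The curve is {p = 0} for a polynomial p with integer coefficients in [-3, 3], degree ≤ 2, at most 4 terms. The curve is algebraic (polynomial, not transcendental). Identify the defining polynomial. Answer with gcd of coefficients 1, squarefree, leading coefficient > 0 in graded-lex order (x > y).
2*x*y - 2*y^2 - 2*x + y

(a) Degree: a generic line meets the curve in up to 2 points, so deg p = 2.
(b) From the axis intercepts and sections: it crosses the y-axis at the gridline y = 0; it meets the x-axis at x = 0 (among the integer gridlines).
(c) Assembling these constraints gives the stated polynomial.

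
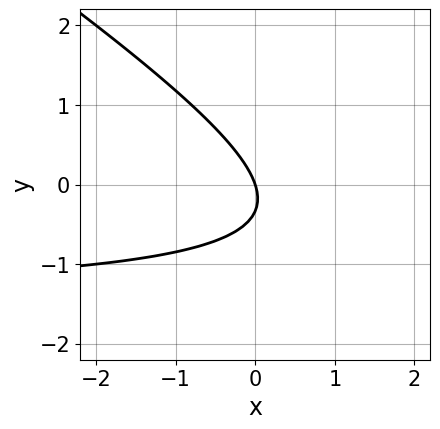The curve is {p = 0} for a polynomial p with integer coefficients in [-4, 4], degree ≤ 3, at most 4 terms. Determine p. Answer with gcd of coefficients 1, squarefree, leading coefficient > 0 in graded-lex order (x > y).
2*x*y + 3*y^2 + 3*x + y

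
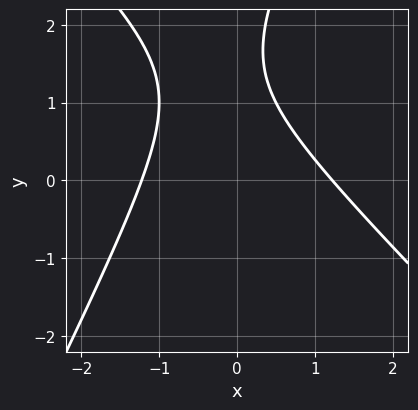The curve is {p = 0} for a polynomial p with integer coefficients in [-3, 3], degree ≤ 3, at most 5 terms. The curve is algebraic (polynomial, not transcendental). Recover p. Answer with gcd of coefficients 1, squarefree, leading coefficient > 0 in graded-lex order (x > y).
The degree is 2 — a generic line meets the curve in up to 2 points.
Reading off the gridlines: no y-intercept at any integer in the box.
Assembling these constraints gives the stated polynomial.

2*x^2 + x*y - y^2 + 3*y - 3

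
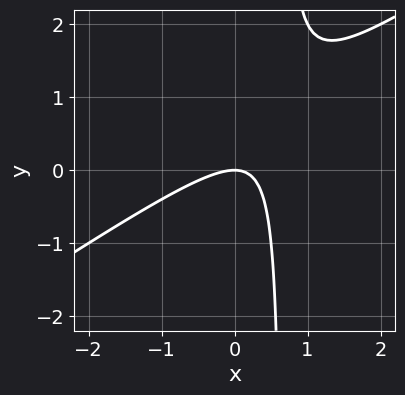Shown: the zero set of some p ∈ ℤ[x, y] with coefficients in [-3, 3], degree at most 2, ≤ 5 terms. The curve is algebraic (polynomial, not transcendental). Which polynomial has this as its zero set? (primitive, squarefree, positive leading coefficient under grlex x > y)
(a) Degree: a generic line meets the curve in up to 2 points, so deg p = 2.
(b) Against the integer gridlines: it meets the y-axis at y = 0 (among the integer gridlines); it meets the x-axis at x = 0 (among the integer gridlines).
(c) Assembling these constraints gives the stated polynomial.

2*x^2 - 3*x*y + 2*y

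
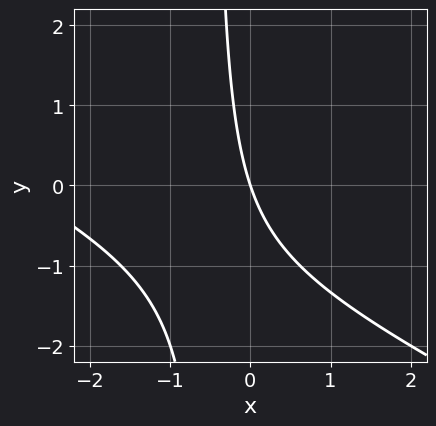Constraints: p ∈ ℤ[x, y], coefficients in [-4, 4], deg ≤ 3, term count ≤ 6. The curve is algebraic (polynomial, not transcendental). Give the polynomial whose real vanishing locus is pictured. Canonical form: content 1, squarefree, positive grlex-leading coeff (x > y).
x^2 + 2*x*y + 3*x + y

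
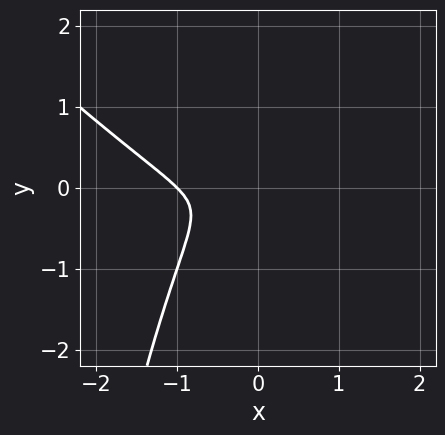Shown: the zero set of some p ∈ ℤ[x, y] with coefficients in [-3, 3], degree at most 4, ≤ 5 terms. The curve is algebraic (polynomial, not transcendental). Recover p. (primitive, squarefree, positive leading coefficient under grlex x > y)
x^3 + x^2*y + x^2 + y^2

First, degree: the shape is more complex than any degree-2 curve, so deg p = 3.
Next, observable constraints: it meets the x-axis at x = -1 (among the integer gridlines).
Finally, these observations pin down the coefficients.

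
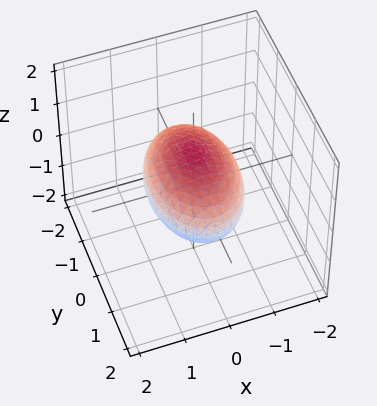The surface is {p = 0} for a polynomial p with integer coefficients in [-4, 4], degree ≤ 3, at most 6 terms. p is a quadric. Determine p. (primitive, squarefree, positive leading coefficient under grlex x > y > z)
2*x^2 + y^2 + 2*z^2 - 2

The degree is 2 — a closed, bounded, convex surface; a quadric.
Symmetries: the y ↦ −y reflection is a symmetry, so y appears only in even powers; the z ↦ −z reflection is a symmetry, so z appears only in even powers; the x ↦ −x reflection is a symmetry, so x appears only in even powers.
From the visible intercepts: the x-axis gridline crossings are at x ∈ {-1, 1}; among the integer gridlines, it crosses the z-axis at z ∈ {-1, 1}.
Solving for integer coefficients yields p as stated.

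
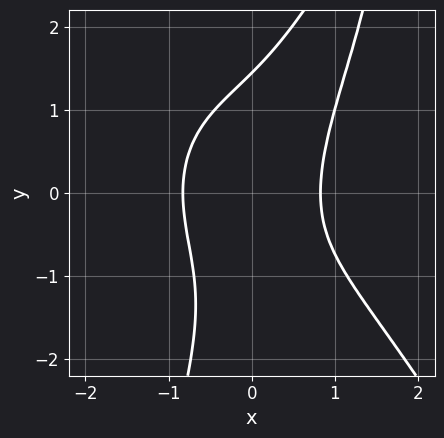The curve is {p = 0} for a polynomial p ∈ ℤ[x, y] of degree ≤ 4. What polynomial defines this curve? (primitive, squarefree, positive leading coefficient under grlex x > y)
1. deg p = 4. A generic line meets the curve in up to 4 points.
2. Matching integer coefficients to the picture gives p.

2*x^4 - 3*x*y^2 + y^3 + 3*x^2 - 3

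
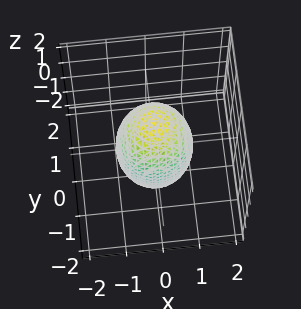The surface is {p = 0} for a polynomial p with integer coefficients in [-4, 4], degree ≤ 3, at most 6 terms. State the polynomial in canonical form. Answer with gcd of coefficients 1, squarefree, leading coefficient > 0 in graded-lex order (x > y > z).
3*x^2 + 3*y^2 + z^2 - 3

1. The degree is 2 — a closed, bounded, convex surface; a quadric.
2. By symmetry, the z-axis is an axis of rotation, so x and y enter only as x² + y²; it's symmetric under z → −z, forcing even powers of z.
3. Observable constraints: a circular section at z = -1 has radius between 0 and 1; the y-axis gridline crossings are at y ∈ {-1, 1}; the x-axis gridline crossings are at x ∈ {-1, 1}.
4. Together with the visible shape, these determine p as stated.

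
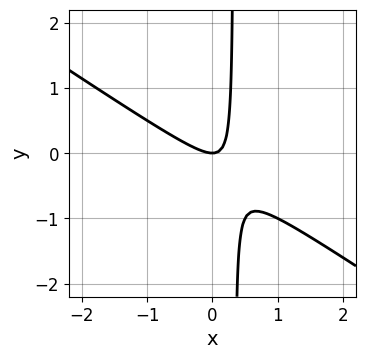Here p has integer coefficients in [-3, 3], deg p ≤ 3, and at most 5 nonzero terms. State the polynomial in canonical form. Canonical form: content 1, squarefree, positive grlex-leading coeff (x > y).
(a) The degree is 2 — no degree-1 curve has this shape.
(b) From the visible intercepts: it meets the y-axis at y = 0 (among the integer gridlines); one x-axis crossing is at x = 0.
(c) Fitting integer coefficients to these (and the overall shape) gives p.

2*x^2 + 3*x*y - y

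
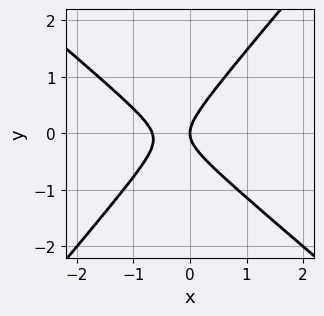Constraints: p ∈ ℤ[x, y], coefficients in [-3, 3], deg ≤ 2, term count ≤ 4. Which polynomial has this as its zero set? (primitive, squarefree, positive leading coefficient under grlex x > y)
3*x^2 + x*y - 3*y^2 + 2*x

(a) deg p = 2. The shape is more complex than any degree-1 curve.
(b) Against the integer gridlines: one y-axis crossing is at y = 0; one x-axis crossing is at x = 0.
(c) Matching integer coefficients to the picture gives p.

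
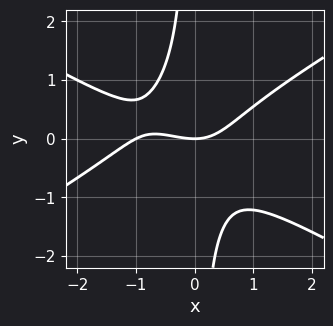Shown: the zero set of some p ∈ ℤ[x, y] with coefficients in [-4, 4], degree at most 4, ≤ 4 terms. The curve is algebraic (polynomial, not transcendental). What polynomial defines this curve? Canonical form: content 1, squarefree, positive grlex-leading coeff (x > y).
x^3 - 3*x*y^2 + x^2 - 2*y

First, deg p = 3. No degree-2 curve has this shape.
Next, from the axis intercepts and sections: it crosses the y-axis at the gridline y = 0; the x-axis gridline crossings are at x ∈ {-1, 0}.
Finally, the integer polynomial consistent with all of this is the stated p.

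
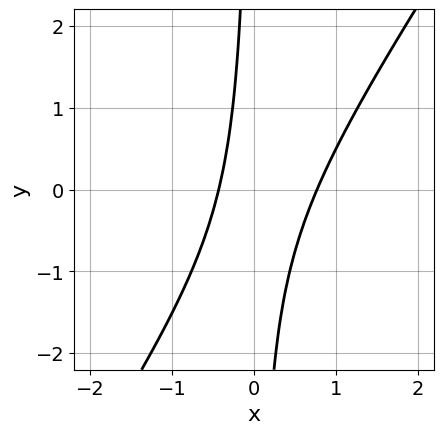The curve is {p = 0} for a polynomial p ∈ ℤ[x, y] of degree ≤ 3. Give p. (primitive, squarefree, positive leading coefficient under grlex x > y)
First, deg p = 2.
Then, against the integer gridlines: no y-intercept at any integer in the box.
Finally, the integer polynomial consistent with all of this is the stated p.

3*x^2 - 2*x*y - x - 1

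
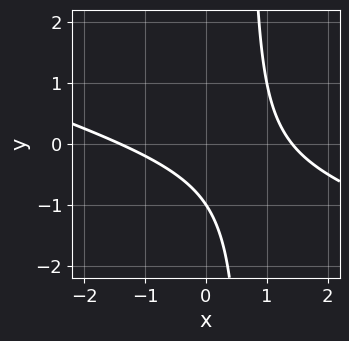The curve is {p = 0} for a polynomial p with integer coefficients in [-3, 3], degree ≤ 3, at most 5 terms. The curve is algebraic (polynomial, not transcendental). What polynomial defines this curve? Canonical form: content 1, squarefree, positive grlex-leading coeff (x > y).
x^2 + 3*x*y - 2*y - 2

(a) Degree: a generic line meets the curve in up to 2 points, so deg p = 2.
(b) Reading off the gridlines: it meets the y-axis at y = -1 (among the integer gridlines).
(c) Together with the visible shape, these determine p as stated.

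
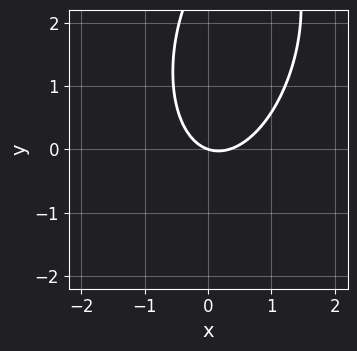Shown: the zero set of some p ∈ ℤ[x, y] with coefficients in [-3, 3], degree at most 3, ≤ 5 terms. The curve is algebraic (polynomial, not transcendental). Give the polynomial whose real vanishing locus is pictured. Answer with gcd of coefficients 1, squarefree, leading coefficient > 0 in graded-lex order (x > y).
3*x^2 - x*y + y^2 - x - 3*y

(a) deg p = 2.
(b) Observable constraints: one y-axis crossing is at y = 0; it meets the x-axis at x = 0 (among the integer gridlines).
(c) The integer polynomial consistent with all of this is the stated p.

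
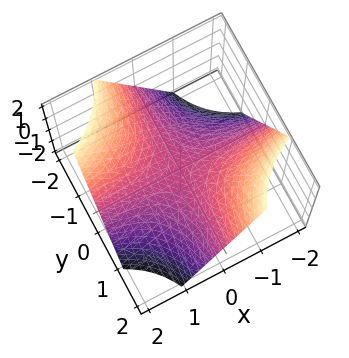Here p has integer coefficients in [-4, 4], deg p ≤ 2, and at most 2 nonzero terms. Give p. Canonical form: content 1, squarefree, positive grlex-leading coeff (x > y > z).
1. Degree: a saddle surface; a quadric, so deg p = 2.
2. Observable constraints: the visible y-axis segment lies entirely on the surface; the visible x-axis segment lies entirely on the surface; it crosses the z-axis at the gridline z = 0.
3. Matching integer coefficients to the picture gives p.

x*y + z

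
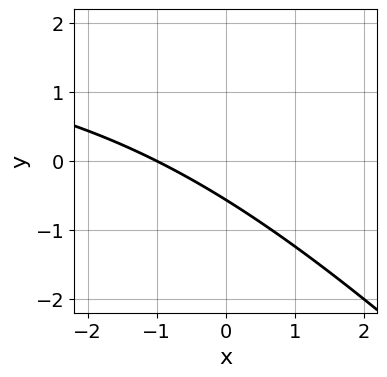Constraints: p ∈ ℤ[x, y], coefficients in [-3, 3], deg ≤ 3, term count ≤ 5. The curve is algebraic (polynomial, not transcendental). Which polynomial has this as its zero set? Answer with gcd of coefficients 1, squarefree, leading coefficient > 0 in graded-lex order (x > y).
The degree is 2 — no degree-1 curve has this shape.
Against the integer gridlines: it crosses the x-axis at the gridline x = -1.
Assembling these constraints gives the stated polynomial.

x*y + y^2 - 2*x - 3*y - 2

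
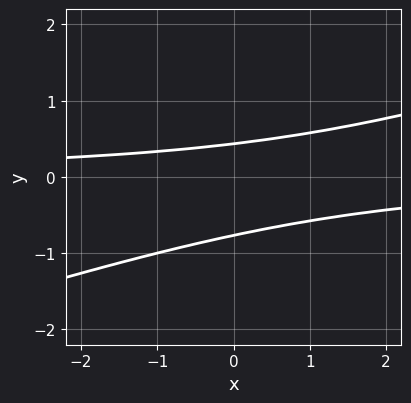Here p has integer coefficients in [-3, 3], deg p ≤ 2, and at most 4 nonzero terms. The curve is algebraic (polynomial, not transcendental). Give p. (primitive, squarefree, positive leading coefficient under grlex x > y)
x*y - 3*y^2 - y + 1

(a) The degree is 2 — a generic line meets the curve in up to 2 points.
(b) Reading off the gridlines: the curve avoids every integer x-axis point in the box.
(c) Fitting integer coefficients to these (and the overall shape) gives p.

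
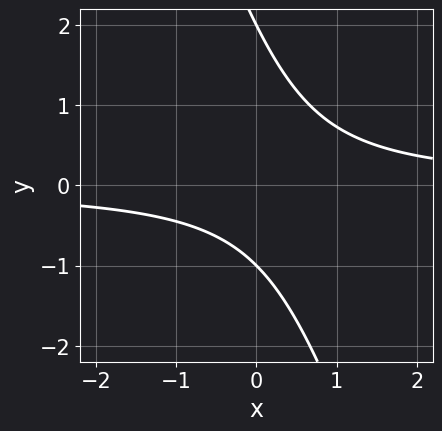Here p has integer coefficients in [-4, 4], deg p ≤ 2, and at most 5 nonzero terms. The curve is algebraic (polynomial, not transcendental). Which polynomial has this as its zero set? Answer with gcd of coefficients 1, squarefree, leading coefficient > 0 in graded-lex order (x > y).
3*x*y + y^2 - y - 2

1. Degree: the shape is more complex than any degree-1 curve, so deg p = 2.
2. From the visible intercepts: the curve avoids every integer x-axis point in the box; the y-axis gridline crossings are at y ∈ {-1, 2}.
3. The integer polynomial consistent with all of this is the stated p.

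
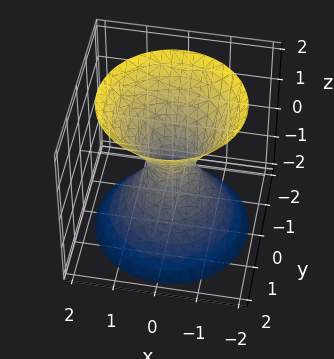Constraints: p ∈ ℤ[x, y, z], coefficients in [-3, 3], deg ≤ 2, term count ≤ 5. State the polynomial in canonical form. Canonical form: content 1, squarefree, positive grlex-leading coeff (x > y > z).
(a) The degree is 2 — an hourglass — one-sheet hyperboloid; a quadric.
(b) Symmetries: the surface is invariant under rotation about z: p = q(x² + y², z); it's symmetric under z → −z, forcing even powers of z.
(c) From the visible intercepts: a circular section at z = 1 has radius exactly 1; the surface avoids every integer z-axis point in the box.
(d) Together with the visible shape, these determine p as stated.

3*x^2 + 3*y^2 - 2*z^2 - 1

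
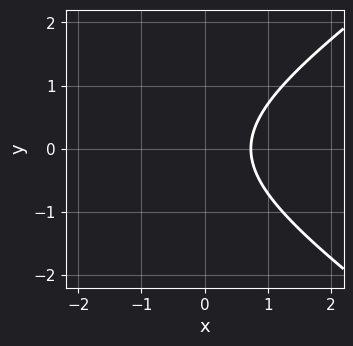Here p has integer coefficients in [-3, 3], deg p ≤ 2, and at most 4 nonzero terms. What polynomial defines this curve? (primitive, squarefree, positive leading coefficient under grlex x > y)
Degree: the shape is more complex than any degree-1 curve, so deg p = 2.
Symmetries: it's symmetric under y → −y, forcing even powers of y.
Against the integer gridlines: no y-intercept at any integer in the box.
The integer polynomial consistent with all of this is the stated p.

x^2 - 2*y^2 + 2*x - 2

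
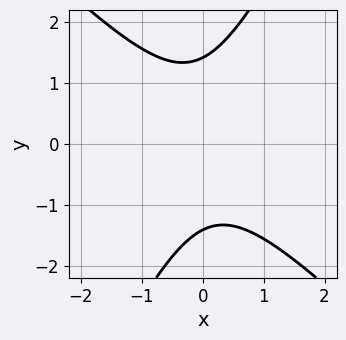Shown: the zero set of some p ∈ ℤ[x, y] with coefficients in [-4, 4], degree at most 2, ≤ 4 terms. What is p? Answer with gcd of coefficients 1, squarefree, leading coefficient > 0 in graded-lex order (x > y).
The degree is 2 — a generic line meets the curve in up to 2 points.
Observable constraints: no x-intercept at any integer in the box.
Putting this together gives p.

2*x^2 + x*y - y^2 + 2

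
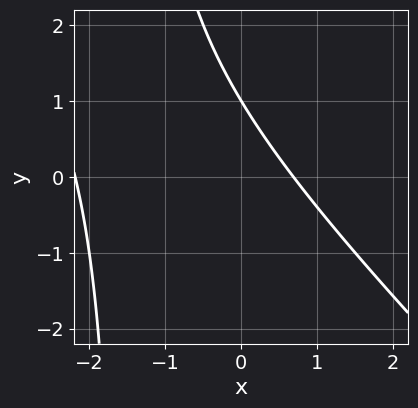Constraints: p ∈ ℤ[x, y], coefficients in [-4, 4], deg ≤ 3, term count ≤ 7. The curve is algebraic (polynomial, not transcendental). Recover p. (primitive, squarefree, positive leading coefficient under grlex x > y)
Degree: the shape is more complex than any degree-1 curve, so deg p = 2.
Observable constraints: it crosses the y-axis at the gridline y = 1.
The integer polynomial consistent with all of this is the stated p.

2*x^2 + 2*x*y + 3*x + 3*y - 3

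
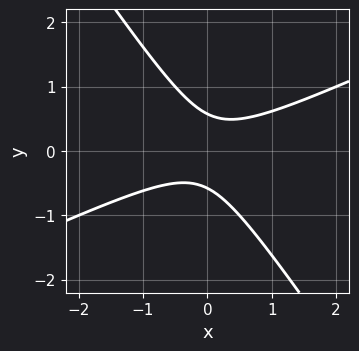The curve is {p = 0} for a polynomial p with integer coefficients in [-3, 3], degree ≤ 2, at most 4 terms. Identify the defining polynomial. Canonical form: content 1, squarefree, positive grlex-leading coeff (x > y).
(a) Degree: the shape is more complex than any degree-1 curve, so deg p = 2.
(b) Observable constraints: no x-intercept at any integer in the box.
(c) Assembling these constraints gives the stated polynomial.

2*x^2 - 3*x*y - 3*y^2 + 1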